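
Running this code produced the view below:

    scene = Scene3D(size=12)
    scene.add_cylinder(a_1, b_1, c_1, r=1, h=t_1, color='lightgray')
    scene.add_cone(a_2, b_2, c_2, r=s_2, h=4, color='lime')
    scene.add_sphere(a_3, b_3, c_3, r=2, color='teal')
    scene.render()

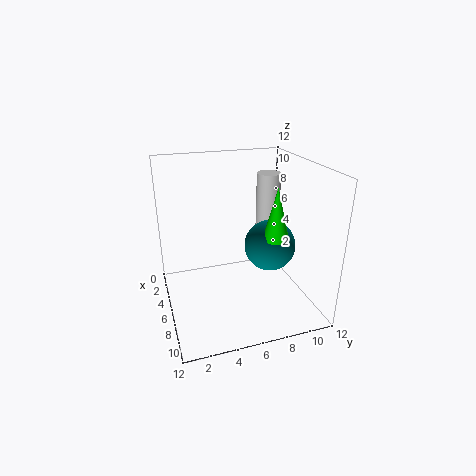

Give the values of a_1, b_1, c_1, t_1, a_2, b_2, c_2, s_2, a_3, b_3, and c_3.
a_1 = 5, b_1 = 9, c_1 = 5, t_1 = 6, a_2 = 9, b_2 = 8, c_2 = 7, s_2 = 1, a_3 = 8, b_3 = 8, c_3 = 6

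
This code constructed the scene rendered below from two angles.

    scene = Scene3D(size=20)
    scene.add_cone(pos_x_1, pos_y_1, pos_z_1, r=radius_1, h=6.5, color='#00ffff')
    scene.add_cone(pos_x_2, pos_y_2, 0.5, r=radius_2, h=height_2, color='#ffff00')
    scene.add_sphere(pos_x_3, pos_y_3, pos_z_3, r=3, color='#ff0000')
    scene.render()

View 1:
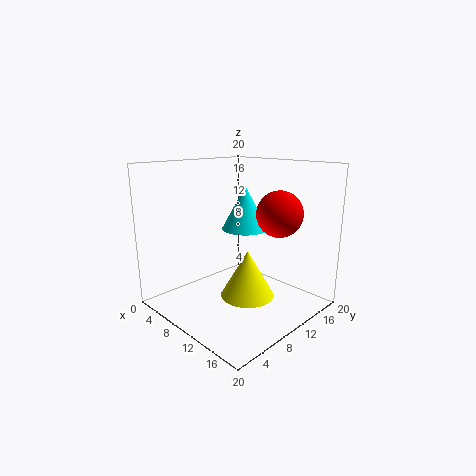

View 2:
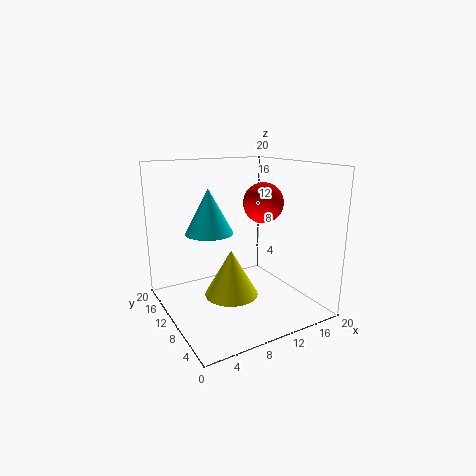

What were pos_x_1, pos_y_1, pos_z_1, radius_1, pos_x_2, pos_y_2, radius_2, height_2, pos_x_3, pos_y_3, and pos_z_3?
pos_x_1 = 7.5, pos_y_1 = 14, pos_z_1 = 10, radius_1 = 3.5, pos_x_2 = 10, pos_y_2 = 12, radius_2 = 4, height_2 = 7, pos_x_3 = 15.5, pos_y_3 = 12, pos_z_3 = 14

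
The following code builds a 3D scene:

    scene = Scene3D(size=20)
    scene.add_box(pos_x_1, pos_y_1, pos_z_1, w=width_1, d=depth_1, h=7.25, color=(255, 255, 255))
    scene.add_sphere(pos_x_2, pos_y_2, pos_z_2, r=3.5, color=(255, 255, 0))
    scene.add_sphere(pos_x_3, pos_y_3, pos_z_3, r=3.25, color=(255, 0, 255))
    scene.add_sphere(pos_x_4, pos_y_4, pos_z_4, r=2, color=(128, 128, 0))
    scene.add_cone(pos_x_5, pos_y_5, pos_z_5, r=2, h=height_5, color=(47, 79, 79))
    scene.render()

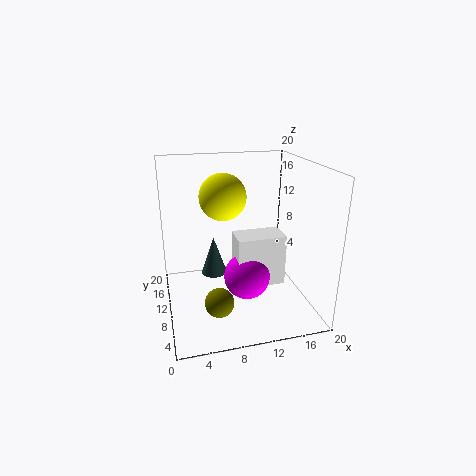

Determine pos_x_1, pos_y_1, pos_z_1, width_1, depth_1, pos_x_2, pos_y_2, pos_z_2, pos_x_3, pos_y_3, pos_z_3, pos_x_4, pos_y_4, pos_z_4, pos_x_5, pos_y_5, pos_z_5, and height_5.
pos_x_1 = 9.5
pos_y_1 = 7.5
pos_z_1 = 3.25
width_1 = 6.75
depth_1 = 4
pos_x_2 = 9
pos_y_2 = 15
pos_z_2 = 14.5
pos_x_3 = 11
pos_y_3 = 8.75
pos_z_3 = 4.5
pos_x_4 = 6.5
pos_y_4 = 6.5
pos_z_4 = 2.25
pos_x_5 = 7.5
pos_y_5 = 15.5
pos_z_5 = 2
height_5 = 6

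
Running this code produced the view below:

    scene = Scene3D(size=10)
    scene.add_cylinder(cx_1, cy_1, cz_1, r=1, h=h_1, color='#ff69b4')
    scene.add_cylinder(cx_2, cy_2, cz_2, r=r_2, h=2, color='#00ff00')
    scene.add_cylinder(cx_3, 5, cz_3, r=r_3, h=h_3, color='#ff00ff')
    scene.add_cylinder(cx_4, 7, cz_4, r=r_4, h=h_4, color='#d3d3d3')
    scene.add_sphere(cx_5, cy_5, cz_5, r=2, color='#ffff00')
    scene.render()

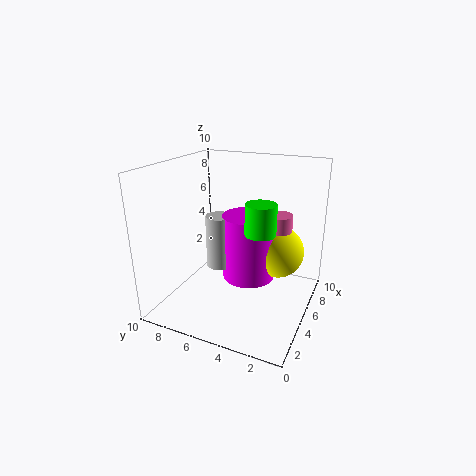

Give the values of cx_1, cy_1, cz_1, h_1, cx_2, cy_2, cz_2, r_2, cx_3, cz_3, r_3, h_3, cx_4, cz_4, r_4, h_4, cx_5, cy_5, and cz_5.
cx_1 = 8, cy_1 = 3, cz_1 = 4, h_1 = 2, cx_2 = 4, cy_2 = 3, cz_2 = 6, r_2 = 1, cx_3 = 7, cz_3 = 1, r_3 = 2, h_3 = 5, cx_4 = 6, cz_4 = 2, r_4 = 1, h_4 = 4, cx_5 = 8, cy_5 = 3, cz_5 = 3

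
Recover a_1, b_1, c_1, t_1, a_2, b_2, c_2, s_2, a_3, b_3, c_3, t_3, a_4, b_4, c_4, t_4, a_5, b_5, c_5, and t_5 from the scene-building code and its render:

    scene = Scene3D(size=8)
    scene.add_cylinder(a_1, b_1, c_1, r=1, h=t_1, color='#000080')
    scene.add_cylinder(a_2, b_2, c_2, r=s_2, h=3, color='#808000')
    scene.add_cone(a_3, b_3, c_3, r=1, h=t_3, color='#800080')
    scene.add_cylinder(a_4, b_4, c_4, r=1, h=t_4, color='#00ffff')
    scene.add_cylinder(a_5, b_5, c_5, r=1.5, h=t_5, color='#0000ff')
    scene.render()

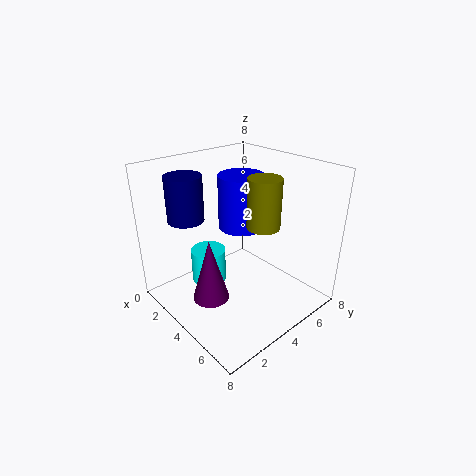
a_1 = 2
b_1 = 2
c_1 = 5
t_1 = 2.5
a_2 = 4
b_2 = 6
c_2 = 4
s_2 = 1
a_3 = 4
b_3 = 2
c_3 = 1
t_3 = 3.5
a_4 = 2.5
b_4 = 3
c_4 = 1
t_4 = 2
a_5 = 1.5
b_5 = 6.5
c_5 = 3
t_5 = 3.5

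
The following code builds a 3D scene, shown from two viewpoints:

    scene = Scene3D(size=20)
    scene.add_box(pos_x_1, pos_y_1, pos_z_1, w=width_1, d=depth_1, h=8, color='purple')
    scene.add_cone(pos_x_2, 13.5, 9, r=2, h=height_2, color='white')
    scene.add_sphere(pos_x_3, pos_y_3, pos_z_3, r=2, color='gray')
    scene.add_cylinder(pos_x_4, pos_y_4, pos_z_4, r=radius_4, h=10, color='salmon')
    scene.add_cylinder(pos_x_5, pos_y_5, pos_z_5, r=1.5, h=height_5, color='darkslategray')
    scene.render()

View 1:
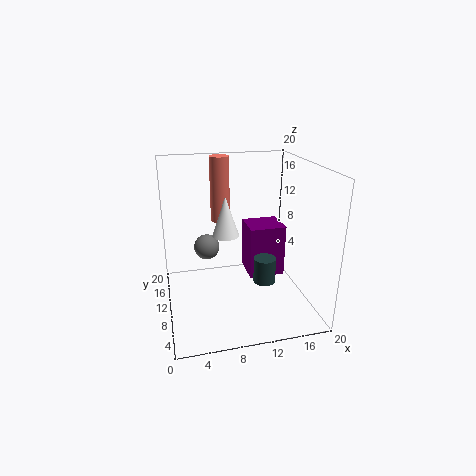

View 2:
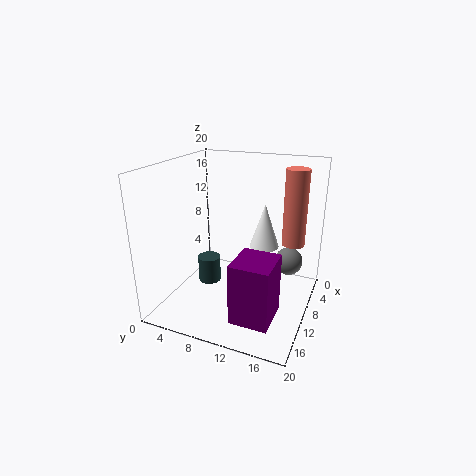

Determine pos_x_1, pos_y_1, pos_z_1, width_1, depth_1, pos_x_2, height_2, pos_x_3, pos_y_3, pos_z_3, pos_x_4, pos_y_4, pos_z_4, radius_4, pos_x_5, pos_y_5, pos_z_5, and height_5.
pos_x_1 = 12.5, pos_y_1 = 12, pos_z_1 = 2, width_1 = 5.5, depth_1 = 5, pos_x_2 = 9, height_2 = 6, pos_x_3 = 6.5, pos_y_3 = 16.5, pos_z_3 = 6, pos_x_4 = 9, pos_y_4 = 17.5, pos_z_4 = 10, radius_4 = 1.5, pos_x_5 = 13, pos_y_5 = 7, pos_z_5 = 4.5, height_5 = 3.5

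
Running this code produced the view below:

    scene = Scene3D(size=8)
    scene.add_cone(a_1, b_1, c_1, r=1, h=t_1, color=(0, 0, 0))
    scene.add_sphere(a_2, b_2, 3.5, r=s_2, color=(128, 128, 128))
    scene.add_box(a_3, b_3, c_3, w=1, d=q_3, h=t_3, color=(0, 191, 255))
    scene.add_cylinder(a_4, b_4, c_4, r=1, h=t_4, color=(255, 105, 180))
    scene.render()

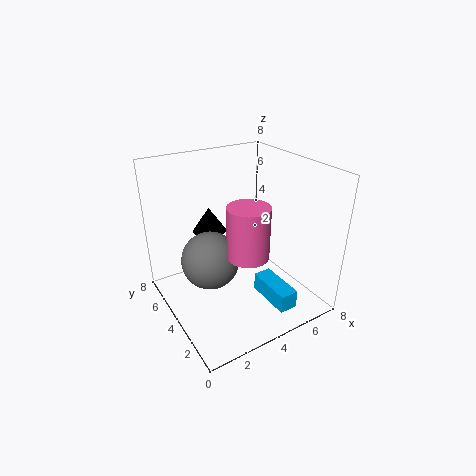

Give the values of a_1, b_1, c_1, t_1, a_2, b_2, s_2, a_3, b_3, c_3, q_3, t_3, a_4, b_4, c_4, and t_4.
a_1 = 3.5; b_1 = 6.5; c_1 = 3.5; t_1 = 1.5; a_2 = 2; b_2 = 3.5; s_2 = 1.5; a_3 = 4.5; b_3 = 0.5; c_3 = 1; q_3 = 2.5; t_3 = 1; a_4 = 3; b_4 = 1.5; c_4 = 4.5; t_4 = 2.5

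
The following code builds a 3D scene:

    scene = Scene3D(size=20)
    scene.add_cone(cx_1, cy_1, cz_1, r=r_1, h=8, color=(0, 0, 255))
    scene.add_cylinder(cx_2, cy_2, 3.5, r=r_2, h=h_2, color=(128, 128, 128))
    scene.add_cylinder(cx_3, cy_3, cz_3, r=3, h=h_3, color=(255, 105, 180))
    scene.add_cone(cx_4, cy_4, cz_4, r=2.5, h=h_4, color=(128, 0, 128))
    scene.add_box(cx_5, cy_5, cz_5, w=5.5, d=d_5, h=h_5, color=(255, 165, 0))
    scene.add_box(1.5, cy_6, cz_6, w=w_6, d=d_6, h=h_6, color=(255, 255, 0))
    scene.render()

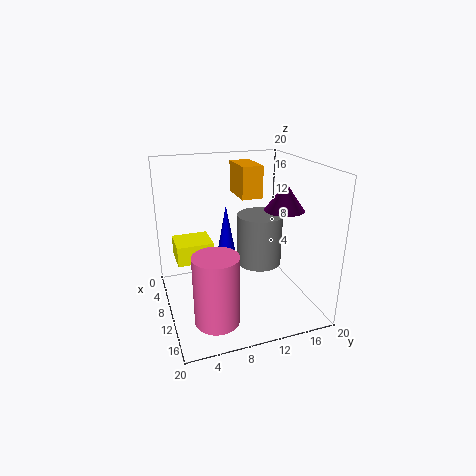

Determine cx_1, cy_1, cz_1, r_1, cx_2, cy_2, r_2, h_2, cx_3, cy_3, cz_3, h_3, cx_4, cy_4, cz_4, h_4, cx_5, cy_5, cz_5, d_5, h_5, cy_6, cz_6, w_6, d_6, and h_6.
cx_1 = 4.5, cy_1 = 10, cz_1 = 5, r_1 = 1.5, cx_2 = 6, cy_2 = 15, r_2 = 3.5, h_2 = 8, cx_3 = 14.5, cy_3 = 5.5, cz_3 = 0.5, h_3 = 9.5, cx_4 = 14.5, cy_4 = 14.5, cz_4 = 15, h_4 = 3.5, cx_5 = 3.5, cy_5 = 11, cz_5 = 15, d_5 = 3, h_5 = 4.5, cy_6 = 2, cz_6 = 5, w_6 = 5, d_6 = 5.5, h_6 = 3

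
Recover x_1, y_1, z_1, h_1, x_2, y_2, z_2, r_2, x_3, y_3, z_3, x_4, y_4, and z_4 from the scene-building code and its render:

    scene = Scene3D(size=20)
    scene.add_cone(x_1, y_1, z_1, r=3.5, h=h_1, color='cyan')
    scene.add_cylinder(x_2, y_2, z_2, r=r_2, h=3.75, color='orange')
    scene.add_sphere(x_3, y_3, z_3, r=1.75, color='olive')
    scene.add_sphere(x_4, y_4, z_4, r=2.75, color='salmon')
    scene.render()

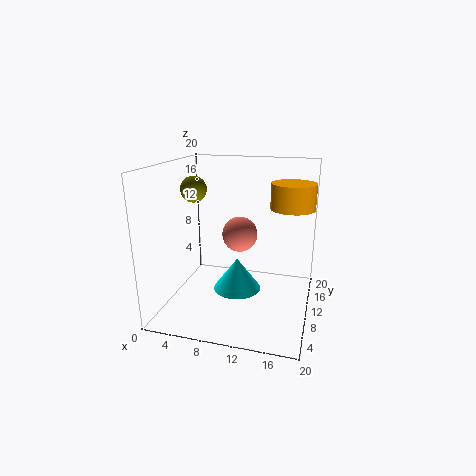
x_1 = 9.5, y_1 = 11.25, z_1 = 1.5, h_1 = 4.75, x_2 = 16.75, y_2 = 15.25, z_2 = 13.25, r_2 = 3.25, x_3 = 4.25, y_3 = 8.75, z_3 = 16.75, x_4 = 8.75, y_4 = 15.5, z_4 = 8.5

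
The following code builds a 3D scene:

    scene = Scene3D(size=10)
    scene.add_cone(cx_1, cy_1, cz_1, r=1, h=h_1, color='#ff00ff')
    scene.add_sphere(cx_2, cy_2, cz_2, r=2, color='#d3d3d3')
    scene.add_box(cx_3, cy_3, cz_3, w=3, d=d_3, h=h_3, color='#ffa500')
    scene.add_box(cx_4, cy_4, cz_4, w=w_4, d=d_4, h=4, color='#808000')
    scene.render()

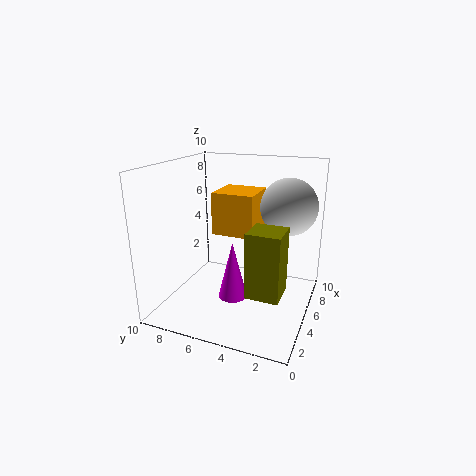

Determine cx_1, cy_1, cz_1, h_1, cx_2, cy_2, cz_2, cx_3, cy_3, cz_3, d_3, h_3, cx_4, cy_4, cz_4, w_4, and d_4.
cx_1 = 4, cy_1 = 5, cz_1 = 1, h_1 = 4, cx_2 = 7, cy_2 = 2, cz_2 = 7, cx_3 = 5, cy_3 = 4, cz_3 = 5, d_3 = 3, h_3 = 3, cx_4 = 1, cy_4 = 1, cz_4 = 3, w_4 = 2, d_4 = 2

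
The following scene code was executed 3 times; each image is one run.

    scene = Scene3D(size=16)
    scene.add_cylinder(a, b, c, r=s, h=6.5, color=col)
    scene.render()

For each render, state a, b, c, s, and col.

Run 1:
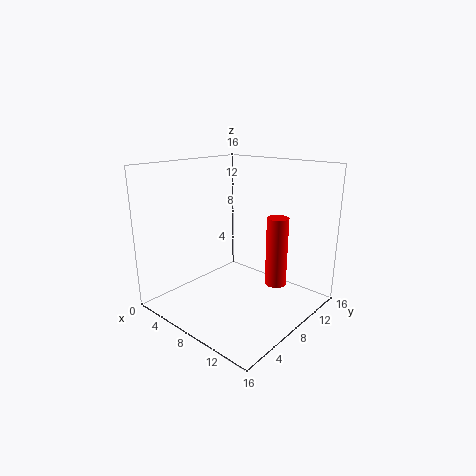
a = 14.5
b = 6
c = 5.5
s = 1
col = 'red'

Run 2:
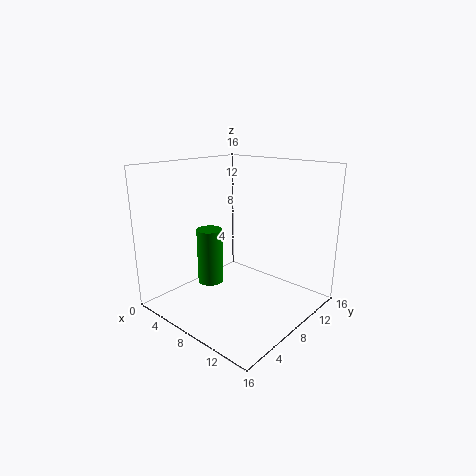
a = 4.5
b = 7
c = 2
s = 1.5
col = 'green'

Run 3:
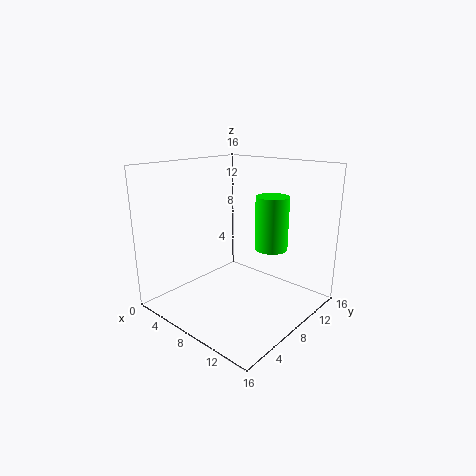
a = 9
b = 13
c = 5.5
s = 2
col = 'lime'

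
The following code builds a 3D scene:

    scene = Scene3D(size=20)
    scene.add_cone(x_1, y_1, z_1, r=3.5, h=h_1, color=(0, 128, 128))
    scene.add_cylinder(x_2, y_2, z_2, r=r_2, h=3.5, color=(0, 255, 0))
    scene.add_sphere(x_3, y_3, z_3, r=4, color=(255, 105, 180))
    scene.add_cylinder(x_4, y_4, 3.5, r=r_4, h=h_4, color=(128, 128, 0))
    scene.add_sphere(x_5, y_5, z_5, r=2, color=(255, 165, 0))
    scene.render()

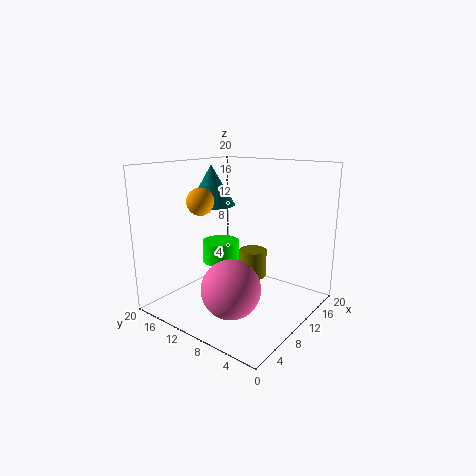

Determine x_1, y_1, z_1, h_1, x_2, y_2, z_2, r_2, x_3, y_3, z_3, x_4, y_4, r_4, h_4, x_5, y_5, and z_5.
x_1 = 12, y_1 = 16.5, z_1 = 13.5, h_1 = 6, x_2 = 14.5, y_2 = 17, z_2 = 3.5, r_2 = 3, x_3 = 6.5, y_3 = 8.5, z_3 = 4, x_4 = 13, y_4 = 9.5, r_4 = 2, h_4 = 4, x_5 = 9, y_5 = 16, z_5 = 14.5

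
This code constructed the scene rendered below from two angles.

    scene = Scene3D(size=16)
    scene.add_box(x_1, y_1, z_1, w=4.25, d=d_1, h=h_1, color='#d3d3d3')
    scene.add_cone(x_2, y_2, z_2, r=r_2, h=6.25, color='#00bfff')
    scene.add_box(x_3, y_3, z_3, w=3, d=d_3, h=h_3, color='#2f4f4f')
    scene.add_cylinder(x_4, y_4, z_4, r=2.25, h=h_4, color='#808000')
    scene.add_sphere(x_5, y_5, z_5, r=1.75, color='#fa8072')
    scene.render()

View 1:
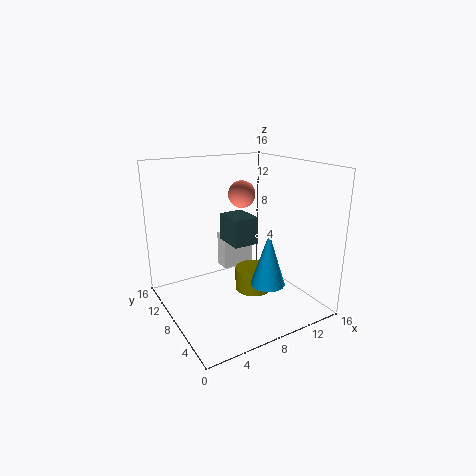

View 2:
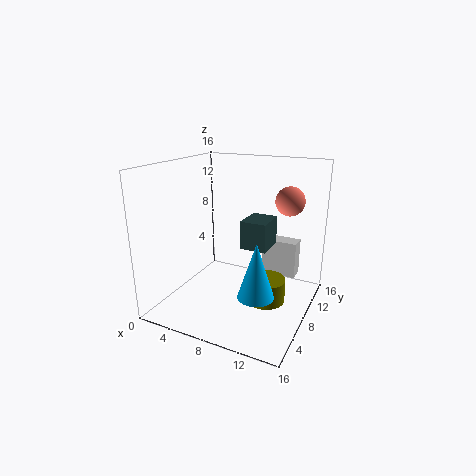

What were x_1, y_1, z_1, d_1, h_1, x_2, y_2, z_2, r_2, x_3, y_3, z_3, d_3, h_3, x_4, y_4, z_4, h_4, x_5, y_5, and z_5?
x_1 = 9
y_1 = 13
z_1 = 1.75
d_1 = 2
h_1 = 4.5
x_2 = 11
y_2 = 6.25
z_2 = 2.25
r_2 = 2
x_3 = 8
y_3 = 8.5
z_3 = 6.5
d_3 = 3.75
h_3 = 3.25
x_4 = 11
y_4 = 9.25
z_4 = 0.25
h_4 = 2.75
x_5 = 12
y_5 = 13.75
z_5 = 11.25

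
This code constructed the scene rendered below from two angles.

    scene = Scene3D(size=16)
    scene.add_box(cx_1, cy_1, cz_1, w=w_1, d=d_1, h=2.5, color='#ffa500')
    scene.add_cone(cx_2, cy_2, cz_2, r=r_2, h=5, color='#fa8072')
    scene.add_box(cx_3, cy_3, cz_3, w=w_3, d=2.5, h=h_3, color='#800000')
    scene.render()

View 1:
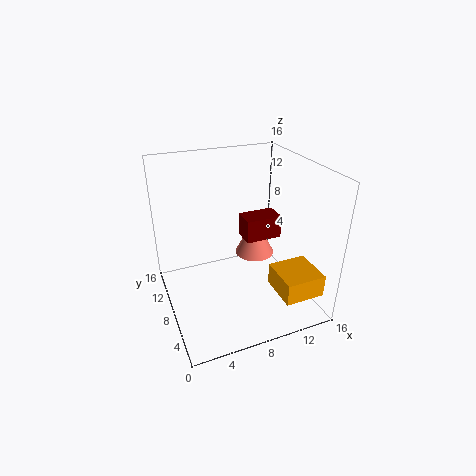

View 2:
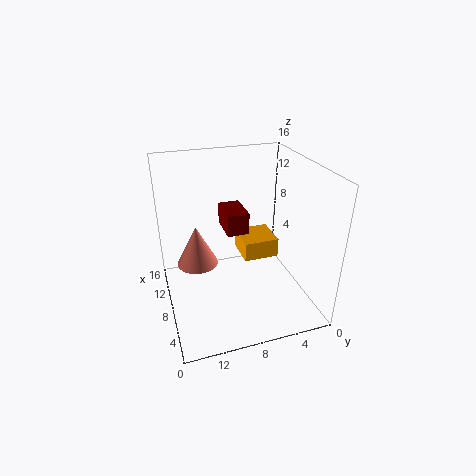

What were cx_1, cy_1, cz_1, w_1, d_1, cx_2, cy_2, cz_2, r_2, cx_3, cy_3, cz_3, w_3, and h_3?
cx_1 = 11, cy_1 = 1.5, cz_1 = 2.5, w_1 = 4.5, d_1 = 4.5, cx_2 = 12, cy_2 = 12, cz_2 = 3, r_2 = 2.5, cx_3 = 8.5, cy_3 = 6.5, cz_3 = 8, w_3 = 4, h_3 = 2.5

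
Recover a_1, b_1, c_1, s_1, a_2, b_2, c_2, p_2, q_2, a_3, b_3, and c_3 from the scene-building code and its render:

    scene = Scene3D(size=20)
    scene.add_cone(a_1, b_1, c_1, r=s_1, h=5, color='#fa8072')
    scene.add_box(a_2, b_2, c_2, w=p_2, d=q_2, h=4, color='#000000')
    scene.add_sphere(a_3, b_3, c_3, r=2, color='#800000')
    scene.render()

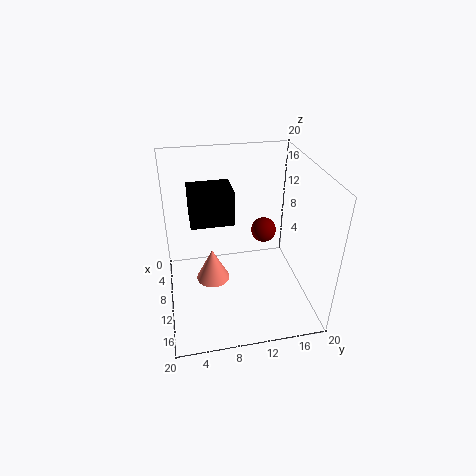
a_1 = 8; b_1 = 6.5; c_1 = 2; s_1 = 2.5; a_2 = 11.5; b_2 = 3.5; c_2 = 15.5; p_2 = 4; q_2 = 5; a_3 = 4; b_3 = 15.5; c_3 = 7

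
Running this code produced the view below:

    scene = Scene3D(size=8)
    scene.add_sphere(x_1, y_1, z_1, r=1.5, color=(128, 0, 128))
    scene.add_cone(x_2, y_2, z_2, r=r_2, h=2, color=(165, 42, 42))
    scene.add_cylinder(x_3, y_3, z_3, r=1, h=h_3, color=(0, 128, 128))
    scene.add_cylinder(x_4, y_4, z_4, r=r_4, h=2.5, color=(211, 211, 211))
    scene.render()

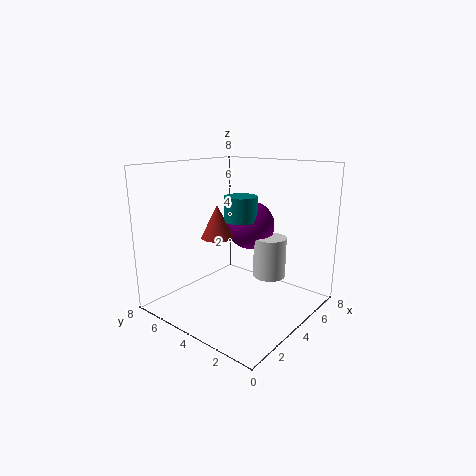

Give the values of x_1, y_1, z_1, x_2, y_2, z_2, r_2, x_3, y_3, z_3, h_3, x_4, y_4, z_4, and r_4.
x_1 = 6.5
y_1 = 5
z_1 = 4
x_2 = 4.5
y_2 = 6
z_2 = 3.5
r_2 = 1
x_3 = 5.5
y_3 = 5
z_3 = 4.5
h_3 = 1.5
x_4 = 6.5
y_4 = 3.5
z_4 = 1
r_4 = 1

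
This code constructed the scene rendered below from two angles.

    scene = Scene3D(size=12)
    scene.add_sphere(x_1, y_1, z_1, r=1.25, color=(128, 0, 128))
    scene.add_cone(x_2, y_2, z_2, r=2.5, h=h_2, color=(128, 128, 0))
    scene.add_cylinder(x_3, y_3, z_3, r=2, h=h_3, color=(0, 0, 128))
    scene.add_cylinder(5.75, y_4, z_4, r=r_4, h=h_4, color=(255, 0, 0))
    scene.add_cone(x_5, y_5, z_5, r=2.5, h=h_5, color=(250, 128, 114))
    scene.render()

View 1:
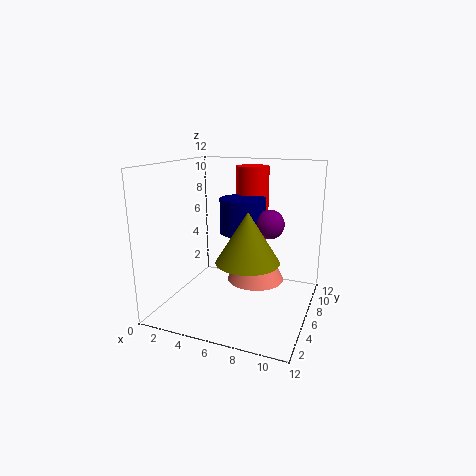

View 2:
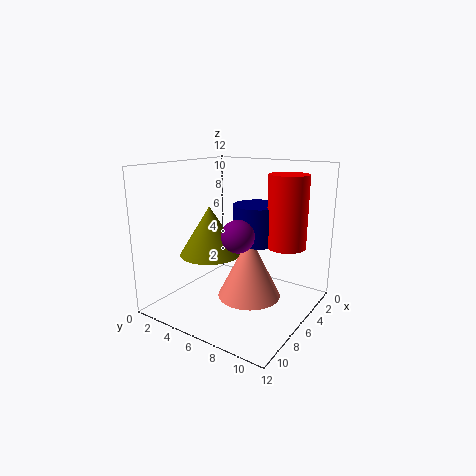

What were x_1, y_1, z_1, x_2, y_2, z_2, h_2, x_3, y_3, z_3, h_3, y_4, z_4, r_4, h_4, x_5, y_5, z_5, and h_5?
x_1 = 8.25
y_1 = 7.5
z_1 = 7
x_2 = 7.5
y_2 = 4.25
z_2 = 4.75
h_2 = 4
x_3 = 5.75
y_3 = 7.75
z_3 = 6
h_3 = 3
y_4 = 10.25
z_4 = 6
r_4 = 1.5
h_4 = 5.5
x_5 = 7
y_5 = 7.75
z_5 = 1.75
h_5 = 5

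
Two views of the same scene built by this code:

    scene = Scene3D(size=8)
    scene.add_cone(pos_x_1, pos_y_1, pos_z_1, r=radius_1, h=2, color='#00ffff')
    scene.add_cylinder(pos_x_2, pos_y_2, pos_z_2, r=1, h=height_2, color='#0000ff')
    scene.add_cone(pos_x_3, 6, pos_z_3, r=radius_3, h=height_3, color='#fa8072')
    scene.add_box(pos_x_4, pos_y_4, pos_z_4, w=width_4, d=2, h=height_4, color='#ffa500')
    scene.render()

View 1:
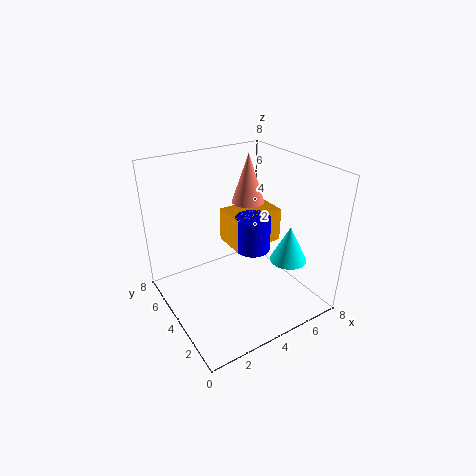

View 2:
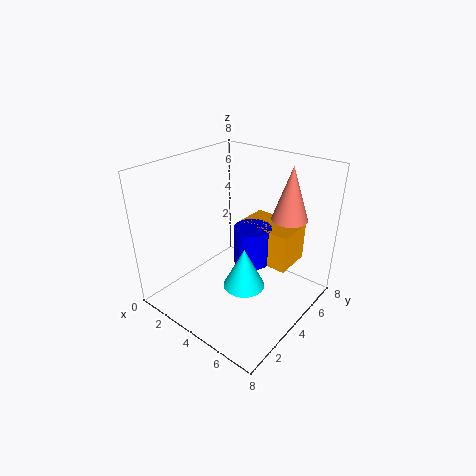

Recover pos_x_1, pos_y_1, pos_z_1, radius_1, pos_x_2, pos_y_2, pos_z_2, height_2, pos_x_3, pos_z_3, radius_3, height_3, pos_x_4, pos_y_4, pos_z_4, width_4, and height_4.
pos_x_1 = 6, pos_y_1 = 2, pos_z_1 = 3, radius_1 = 1, pos_x_2 = 5, pos_y_2 = 4, pos_z_2 = 3, height_2 = 2, pos_x_3 = 6, pos_z_3 = 5, radius_3 = 1, height_3 = 3, pos_x_4 = 4, pos_y_4 = 4, pos_z_4 = 3, width_4 = 3, height_4 = 2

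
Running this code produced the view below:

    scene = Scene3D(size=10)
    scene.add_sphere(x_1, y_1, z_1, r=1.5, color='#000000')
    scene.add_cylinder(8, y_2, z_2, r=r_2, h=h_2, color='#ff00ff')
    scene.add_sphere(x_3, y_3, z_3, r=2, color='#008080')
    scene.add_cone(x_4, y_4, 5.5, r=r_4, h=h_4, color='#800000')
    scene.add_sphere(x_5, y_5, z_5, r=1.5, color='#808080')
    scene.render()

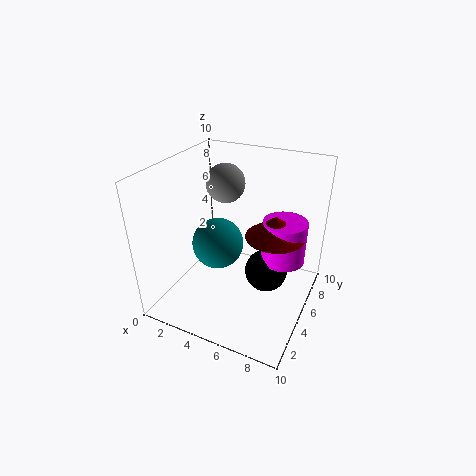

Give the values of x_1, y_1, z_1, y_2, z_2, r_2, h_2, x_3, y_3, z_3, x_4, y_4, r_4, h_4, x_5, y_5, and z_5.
x_1 = 7, y_1 = 5.5, z_1 = 2.5, y_2 = 6, z_2 = 3.5, r_2 = 1.5, h_2 = 3, x_3 = 2.5, y_3 = 6.5, z_3 = 3, x_4 = 7.5, y_4 = 5.5, r_4 = 2, h_4 = 1.5, x_5 = 2.5, y_5 = 8, z_5 = 7.5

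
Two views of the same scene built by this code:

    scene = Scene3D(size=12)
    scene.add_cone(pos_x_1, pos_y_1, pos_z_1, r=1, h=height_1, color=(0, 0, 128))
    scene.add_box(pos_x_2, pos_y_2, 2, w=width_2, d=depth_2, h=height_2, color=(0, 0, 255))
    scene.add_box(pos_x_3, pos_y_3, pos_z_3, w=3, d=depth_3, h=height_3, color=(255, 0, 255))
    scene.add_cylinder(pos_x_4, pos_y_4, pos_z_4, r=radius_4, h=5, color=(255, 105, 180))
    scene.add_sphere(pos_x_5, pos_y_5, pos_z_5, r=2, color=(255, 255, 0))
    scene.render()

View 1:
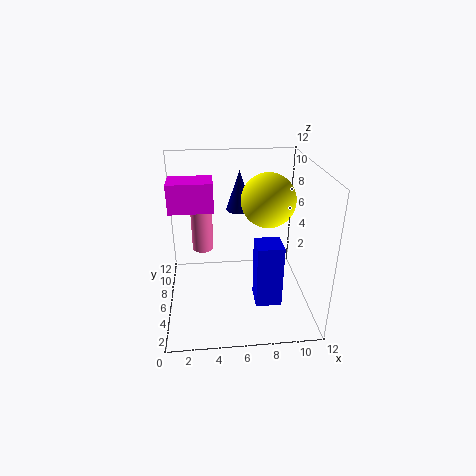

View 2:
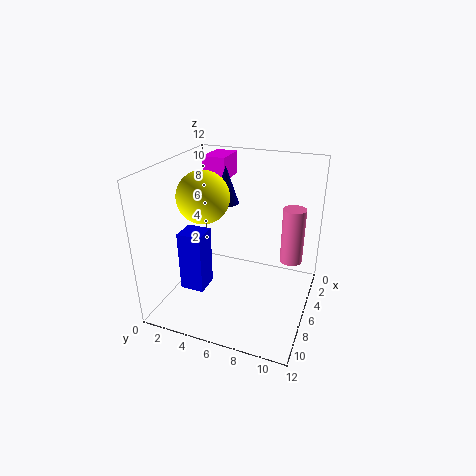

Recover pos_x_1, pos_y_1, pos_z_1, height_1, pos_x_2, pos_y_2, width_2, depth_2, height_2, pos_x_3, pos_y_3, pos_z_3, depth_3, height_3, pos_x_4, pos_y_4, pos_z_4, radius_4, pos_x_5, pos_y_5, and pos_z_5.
pos_x_1 = 6; pos_y_1 = 5; pos_z_1 = 9; height_1 = 3; pos_x_2 = 7; pos_y_2 = 2; width_2 = 2; depth_2 = 2; height_2 = 5; pos_x_3 = 1; pos_y_3 = 2; pos_z_3 = 10; depth_3 = 2; height_3 = 2; pos_x_4 = 3; pos_y_4 = 10; pos_z_4 = 3; radius_4 = 1; pos_x_5 = 8; pos_y_5 = 4; pos_z_5 = 10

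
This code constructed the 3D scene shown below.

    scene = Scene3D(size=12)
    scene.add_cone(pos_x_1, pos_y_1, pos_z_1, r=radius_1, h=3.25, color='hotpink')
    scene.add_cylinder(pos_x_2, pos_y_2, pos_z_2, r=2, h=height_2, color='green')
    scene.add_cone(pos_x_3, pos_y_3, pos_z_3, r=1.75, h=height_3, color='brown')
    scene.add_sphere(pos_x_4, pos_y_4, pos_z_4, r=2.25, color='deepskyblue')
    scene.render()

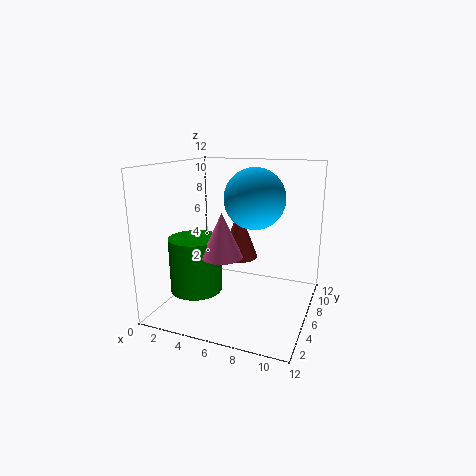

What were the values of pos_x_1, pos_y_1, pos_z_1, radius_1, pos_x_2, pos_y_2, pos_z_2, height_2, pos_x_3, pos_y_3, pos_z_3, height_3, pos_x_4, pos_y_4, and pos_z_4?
pos_x_1 = 6.25, pos_y_1 = 2.25, pos_z_1 = 5.75, radius_1 = 1.5, pos_x_2 = 3.75, pos_y_2 = 2.75, pos_z_2 = 2.5, height_2 = 4.25, pos_x_3 = 5, pos_y_3 = 8.75, pos_z_3 = 3.25, height_3 = 4.5, pos_x_4 = 8, pos_y_4 = 4.25, pos_z_4 = 9.75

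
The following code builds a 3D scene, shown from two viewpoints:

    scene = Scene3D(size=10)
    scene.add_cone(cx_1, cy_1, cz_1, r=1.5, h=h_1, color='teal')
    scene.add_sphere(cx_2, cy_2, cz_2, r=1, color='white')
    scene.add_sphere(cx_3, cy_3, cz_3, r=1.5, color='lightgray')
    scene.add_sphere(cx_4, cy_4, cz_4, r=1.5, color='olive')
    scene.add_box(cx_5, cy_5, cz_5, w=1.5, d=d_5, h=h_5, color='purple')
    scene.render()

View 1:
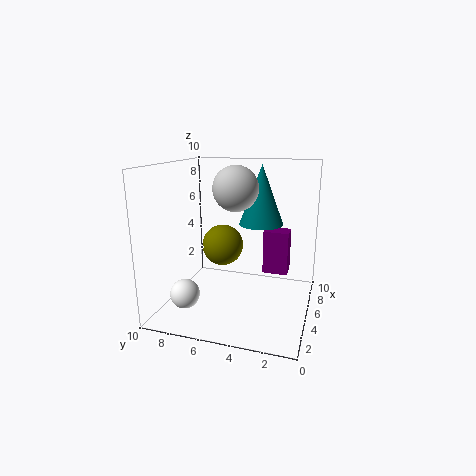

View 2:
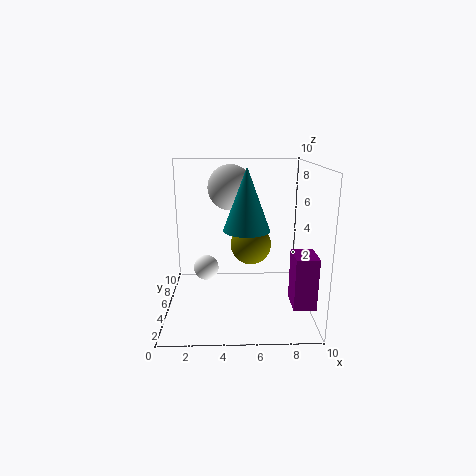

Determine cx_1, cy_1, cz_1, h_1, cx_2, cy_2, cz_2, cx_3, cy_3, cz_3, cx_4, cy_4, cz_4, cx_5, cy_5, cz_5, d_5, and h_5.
cx_1 = 5.5, cy_1 = 3.5, cz_1 = 6, h_1 = 4, cx_2 = 2.5, cy_2 = 8, cz_2 = 1.5, cx_3 = 4.5, cy_3 = 5, cz_3 = 8.5, cx_4 = 6, cy_4 = 6.5, cz_4 = 4, cx_5 = 8.5, cy_5 = 2, cz_5 = 1, d_5 = 2, h_5 = 3.5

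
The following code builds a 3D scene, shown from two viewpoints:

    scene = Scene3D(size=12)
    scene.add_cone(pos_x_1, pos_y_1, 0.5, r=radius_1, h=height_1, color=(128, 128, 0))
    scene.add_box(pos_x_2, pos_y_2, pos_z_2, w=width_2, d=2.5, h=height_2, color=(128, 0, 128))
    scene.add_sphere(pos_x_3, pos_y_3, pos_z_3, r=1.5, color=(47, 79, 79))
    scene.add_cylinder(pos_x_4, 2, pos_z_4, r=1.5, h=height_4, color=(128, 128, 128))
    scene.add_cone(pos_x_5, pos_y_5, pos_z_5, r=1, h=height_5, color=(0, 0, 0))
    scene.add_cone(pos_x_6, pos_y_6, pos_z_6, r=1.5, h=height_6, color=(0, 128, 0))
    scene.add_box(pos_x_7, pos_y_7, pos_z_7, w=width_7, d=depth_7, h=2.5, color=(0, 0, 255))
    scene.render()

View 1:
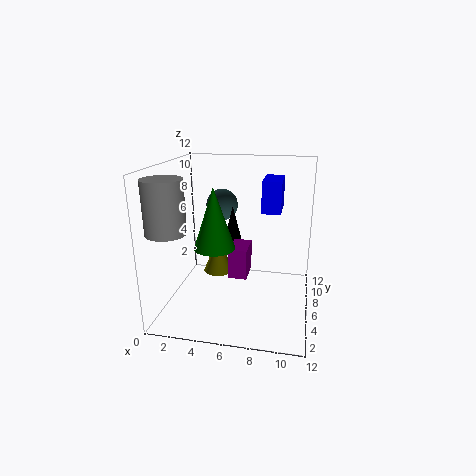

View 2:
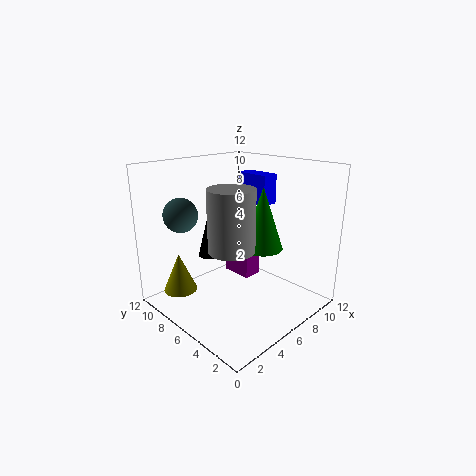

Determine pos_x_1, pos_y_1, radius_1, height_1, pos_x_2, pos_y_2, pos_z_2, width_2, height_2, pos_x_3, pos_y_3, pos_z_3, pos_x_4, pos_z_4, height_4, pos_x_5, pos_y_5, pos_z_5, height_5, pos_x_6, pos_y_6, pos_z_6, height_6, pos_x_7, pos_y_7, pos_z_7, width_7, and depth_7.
pos_x_1 = 3
pos_y_1 = 10.5
radius_1 = 1.5
height_1 = 3.5
pos_x_2 = 5.5
pos_y_2 = 4.5
pos_z_2 = 3
width_2 = 1.5
height_2 = 2.5
pos_x_3 = 3.5
pos_y_3 = 10.5
pos_z_3 = 7.5
pos_x_4 = 1.5
pos_z_4 = 7.5
height_4 = 4
pos_x_5 = 5
pos_y_5 = 8.5
pos_z_5 = 4
height_5 = 4
pos_x_6 = 5
pos_y_6 = 2.5
pos_z_6 = 6.5
height_6 = 4.5
pos_x_7 = 8
pos_y_7 = 5
pos_z_7 = 8.5
width_7 = 1.5
depth_7 = 3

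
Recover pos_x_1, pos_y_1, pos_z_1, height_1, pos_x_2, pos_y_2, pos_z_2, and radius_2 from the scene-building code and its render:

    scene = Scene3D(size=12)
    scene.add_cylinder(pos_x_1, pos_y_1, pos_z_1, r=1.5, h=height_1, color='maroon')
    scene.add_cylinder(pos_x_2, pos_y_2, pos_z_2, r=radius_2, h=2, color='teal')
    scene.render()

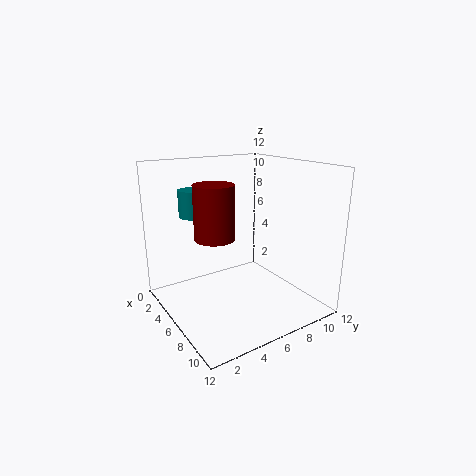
pos_x_1 = 7.5, pos_y_1 = 3, pos_z_1 = 7, height_1 = 4, pos_x_2 = 6, pos_y_2 = 2, pos_z_2 = 8.5, radius_2 = 1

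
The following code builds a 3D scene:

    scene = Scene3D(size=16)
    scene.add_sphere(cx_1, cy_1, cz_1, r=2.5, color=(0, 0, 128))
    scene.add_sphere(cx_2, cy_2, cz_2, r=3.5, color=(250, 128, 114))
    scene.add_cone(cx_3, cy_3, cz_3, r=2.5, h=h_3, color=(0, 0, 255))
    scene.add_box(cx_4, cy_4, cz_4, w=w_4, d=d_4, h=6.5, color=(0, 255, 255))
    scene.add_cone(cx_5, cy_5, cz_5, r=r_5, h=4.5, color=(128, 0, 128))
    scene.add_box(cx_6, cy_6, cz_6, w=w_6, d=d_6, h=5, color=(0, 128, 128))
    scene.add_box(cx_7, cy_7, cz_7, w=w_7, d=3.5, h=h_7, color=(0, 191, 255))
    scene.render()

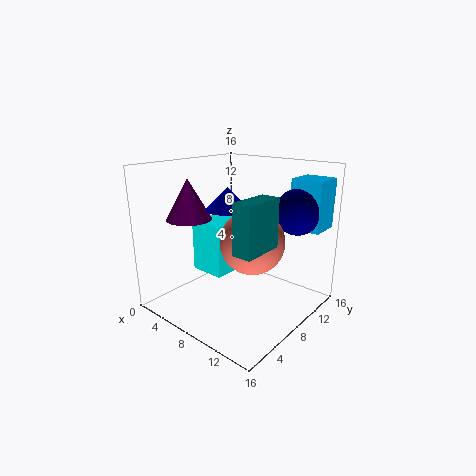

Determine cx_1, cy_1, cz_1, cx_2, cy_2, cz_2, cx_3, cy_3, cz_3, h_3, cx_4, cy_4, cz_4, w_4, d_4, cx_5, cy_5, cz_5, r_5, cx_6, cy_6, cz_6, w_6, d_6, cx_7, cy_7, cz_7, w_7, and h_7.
cx_1 = 13
cy_1 = 12
cz_1 = 11
cx_2 = 10
cy_2 = 8
cz_2 = 8
cx_3 = 6.5
cy_3 = 8
cz_3 = 11
h_3 = 2.5
cx_4 = 0.5
cy_4 = 8
cz_4 = 2
w_4 = 4.5
d_4 = 5
cx_5 = 3.5
cy_5 = 5
cz_5 = 10
r_5 = 2.5
cx_6 = 11.5
cy_6 = 3
cz_6 = 8.5
w_6 = 2
d_6 = 4.5
cx_7 = 12
cy_7 = 12
cz_7 = 9
w_7 = 3.5
h_7 = 5.5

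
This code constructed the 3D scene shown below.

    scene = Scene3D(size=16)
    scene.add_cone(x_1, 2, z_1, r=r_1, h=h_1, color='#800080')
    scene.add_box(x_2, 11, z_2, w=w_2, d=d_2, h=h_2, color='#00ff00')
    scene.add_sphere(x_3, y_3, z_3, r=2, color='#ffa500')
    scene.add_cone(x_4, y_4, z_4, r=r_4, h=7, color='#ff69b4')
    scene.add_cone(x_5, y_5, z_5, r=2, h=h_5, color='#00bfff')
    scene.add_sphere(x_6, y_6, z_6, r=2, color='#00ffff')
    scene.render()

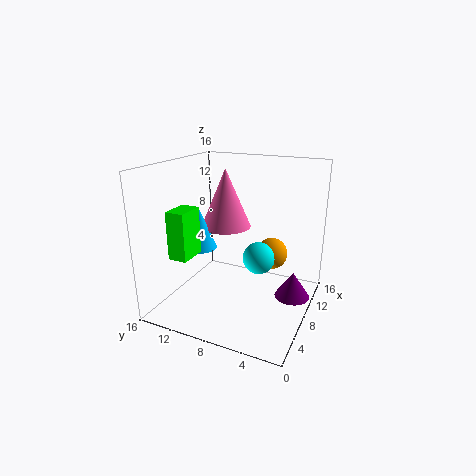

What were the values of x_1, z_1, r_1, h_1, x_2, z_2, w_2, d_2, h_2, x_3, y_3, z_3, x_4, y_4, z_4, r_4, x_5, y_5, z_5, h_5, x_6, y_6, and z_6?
x_1 = 10
z_1 = 1
r_1 = 2
h_1 = 3
x_2 = 2
z_2 = 7
w_2 = 3
d_2 = 2
h_2 = 5
x_3 = 14
y_3 = 6
z_3 = 4
x_4 = 11
y_4 = 11
z_4 = 8
r_4 = 3
x_5 = 8
y_5 = 13
z_5 = 6
h_5 = 5
x_6 = 12
y_6 = 7
z_6 = 4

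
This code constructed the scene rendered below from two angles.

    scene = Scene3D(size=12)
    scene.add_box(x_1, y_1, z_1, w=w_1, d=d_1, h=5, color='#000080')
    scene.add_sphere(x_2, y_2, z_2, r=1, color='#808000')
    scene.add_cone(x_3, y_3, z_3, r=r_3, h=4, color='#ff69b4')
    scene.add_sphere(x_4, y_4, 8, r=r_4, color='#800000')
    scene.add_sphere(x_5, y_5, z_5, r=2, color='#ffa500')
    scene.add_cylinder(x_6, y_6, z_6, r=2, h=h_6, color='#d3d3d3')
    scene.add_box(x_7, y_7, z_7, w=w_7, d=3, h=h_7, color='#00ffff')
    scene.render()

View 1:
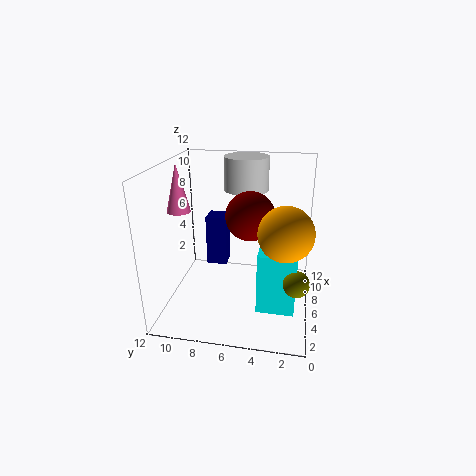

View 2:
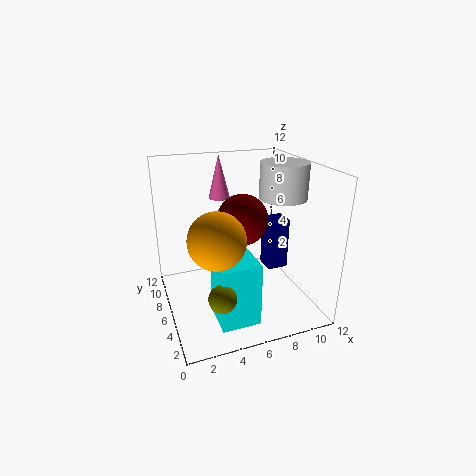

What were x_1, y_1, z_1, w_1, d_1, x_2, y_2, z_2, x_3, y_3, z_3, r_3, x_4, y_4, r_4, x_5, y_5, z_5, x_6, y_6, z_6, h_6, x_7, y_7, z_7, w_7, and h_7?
x_1 = 10, y_1 = 8, z_1 = 1, w_1 = 2, d_1 = 2, x_2 = 3, y_2 = 1, z_2 = 4, x_3 = 6, y_3 = 11, z_3 = 8, r_3 = 1, x_4 = 6, y_4 = 5, r_4 = 2, x_5 = 3, y_5 = 2, z_5 = 8, x_6 = 10, y_6 = 6, z_6 = 9, h_6 = 3, x_7 = 3, y_7 = 1, z_7 = 1, w_7 = 3, h_7 = 5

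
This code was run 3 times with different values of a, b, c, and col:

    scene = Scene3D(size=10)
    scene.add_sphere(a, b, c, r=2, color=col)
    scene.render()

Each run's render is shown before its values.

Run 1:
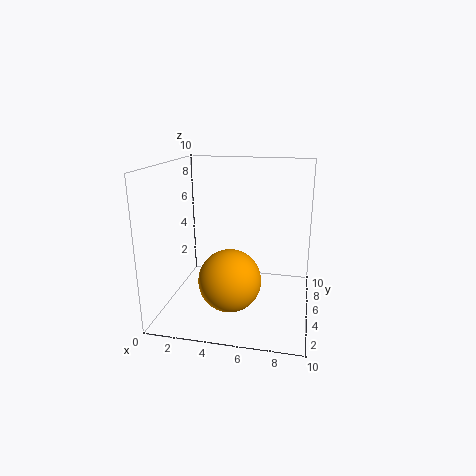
a = 5
b = 2.5
c = 3
col = 'orange'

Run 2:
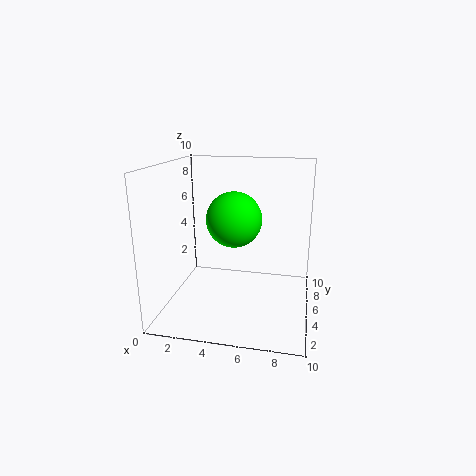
a = 4.5
b = 6
c = 6
col = 'lime'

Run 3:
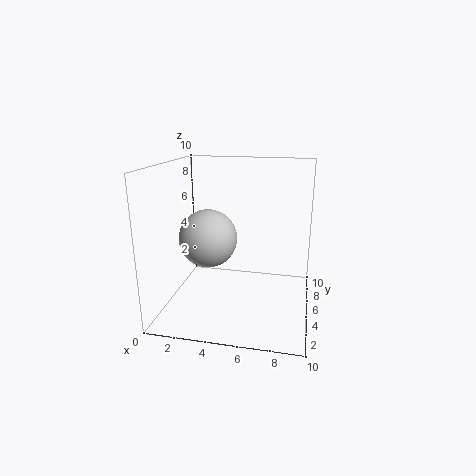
a = 3
b = 4.5
c = 5
col = 'lightgray'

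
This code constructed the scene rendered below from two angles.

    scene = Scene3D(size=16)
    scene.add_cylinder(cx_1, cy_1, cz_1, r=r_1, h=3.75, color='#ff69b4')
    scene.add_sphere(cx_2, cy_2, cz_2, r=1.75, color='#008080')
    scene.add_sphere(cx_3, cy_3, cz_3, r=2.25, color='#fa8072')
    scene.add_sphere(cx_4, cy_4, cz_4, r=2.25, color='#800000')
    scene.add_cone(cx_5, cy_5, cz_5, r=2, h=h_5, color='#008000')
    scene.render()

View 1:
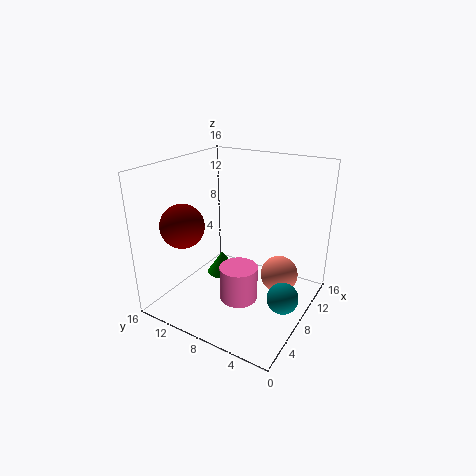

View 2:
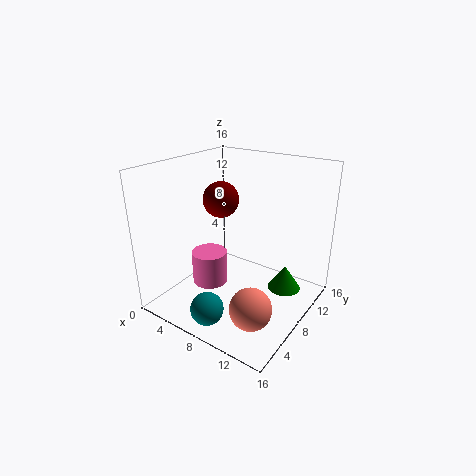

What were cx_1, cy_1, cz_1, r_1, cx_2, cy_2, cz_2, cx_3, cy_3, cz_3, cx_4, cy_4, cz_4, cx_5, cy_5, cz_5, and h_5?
cx_1 = 5.25; cy_1 = 6.25; cz_1 = 2.5; r_1 = 2; cx_2 = 8; cy_2 = 2.25; cz_2 = 2; cx_3 = 12; cy_3 = 4.5; cz_3 = 2.25; cx_4 = 3; cy_4 = 11.5; cz_4 = 10.5; cx_5 = 11.75; cy_5 = 12.75; cz_5 = 0.25; h_5 = 3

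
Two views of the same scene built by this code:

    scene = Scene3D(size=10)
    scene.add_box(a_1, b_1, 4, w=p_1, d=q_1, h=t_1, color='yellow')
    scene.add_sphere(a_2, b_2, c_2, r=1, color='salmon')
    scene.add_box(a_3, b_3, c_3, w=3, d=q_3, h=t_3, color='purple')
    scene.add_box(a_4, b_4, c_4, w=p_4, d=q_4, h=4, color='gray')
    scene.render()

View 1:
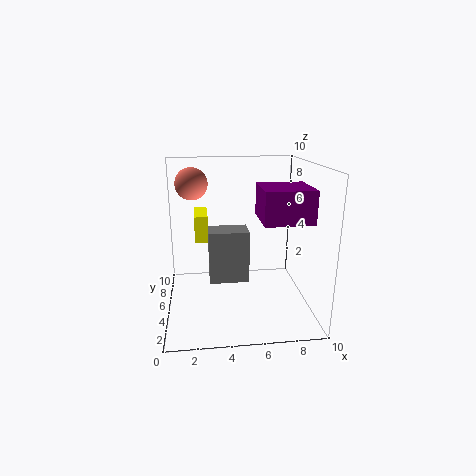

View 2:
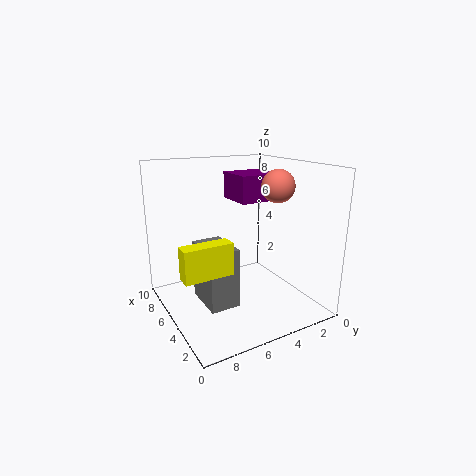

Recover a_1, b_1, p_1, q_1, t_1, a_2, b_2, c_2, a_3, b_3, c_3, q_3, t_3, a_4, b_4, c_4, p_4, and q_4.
a_1 = 2, b_1 = 7, p_1 = 1, q_1 = 3, t_1 = 2, a_2 = 2, b_2 = 4, c_2 = 9, a_3 = 6, b_3 = 1, c_3 = 7, q_3 = 3, t_3 = 2, a_4 = 3, b_4 = 6, c_4 = 1, p_4 = 3, q_4 = 2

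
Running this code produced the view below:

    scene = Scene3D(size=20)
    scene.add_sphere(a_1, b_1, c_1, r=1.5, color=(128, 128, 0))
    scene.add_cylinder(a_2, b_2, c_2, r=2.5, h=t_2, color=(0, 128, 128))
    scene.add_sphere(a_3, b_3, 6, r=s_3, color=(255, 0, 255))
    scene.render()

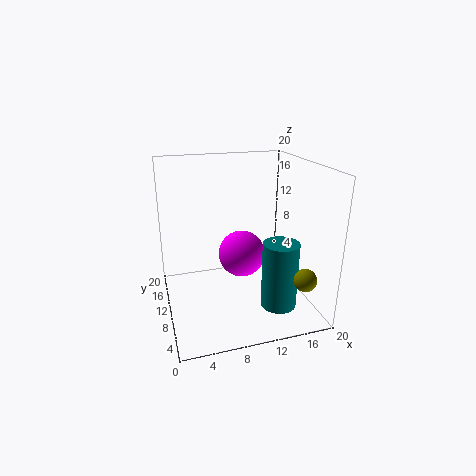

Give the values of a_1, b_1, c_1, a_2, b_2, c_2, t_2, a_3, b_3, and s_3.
a_1 = 17; b_1 = 3; c_1 = 6; a_2 = 15; b_2 = 6.5; c_2 = 0.5; t_2 = 9.5; a_3 = 11.5; b_3 = 13; s_3 = 3.5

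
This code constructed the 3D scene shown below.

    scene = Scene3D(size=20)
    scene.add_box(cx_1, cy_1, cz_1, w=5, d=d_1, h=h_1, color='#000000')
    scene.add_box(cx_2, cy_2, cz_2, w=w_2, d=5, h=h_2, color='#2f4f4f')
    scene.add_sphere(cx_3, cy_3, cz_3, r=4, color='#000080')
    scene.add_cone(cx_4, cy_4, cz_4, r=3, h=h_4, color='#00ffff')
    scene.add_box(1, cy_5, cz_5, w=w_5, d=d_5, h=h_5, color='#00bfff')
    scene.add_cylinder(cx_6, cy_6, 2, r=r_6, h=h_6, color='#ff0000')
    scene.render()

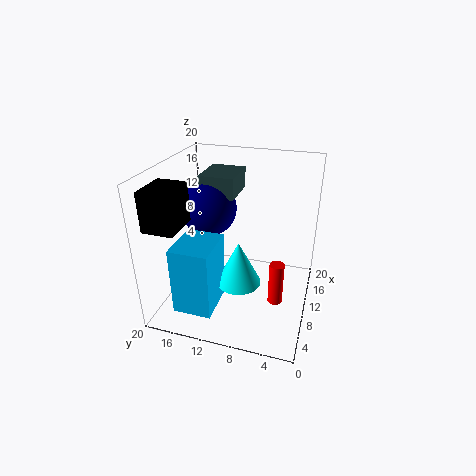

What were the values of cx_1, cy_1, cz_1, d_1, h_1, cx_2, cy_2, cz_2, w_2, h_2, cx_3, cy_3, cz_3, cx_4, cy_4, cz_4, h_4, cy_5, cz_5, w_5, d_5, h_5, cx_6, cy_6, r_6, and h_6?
cx_1 = 1; cy_1 = 15; cz_1 = 14; d_1 = 4; h_1 = 5; cx_2 = 11; cy_2 = 11; cz_2 = 15; w_2 = 6; h_2 = 3; cx_3 = 12; cy_3 = 15; cz_3 = 13; cx_4 = 7; cy_4 = 9; cz_4 = 5; h_4 = 6; cy_5 = 11; cz_5 = 3; w_5 = 6; d_5 = 5; h_5 = 9; cx_6 = 8; cy_6 = 4; r_6 = 1; h_6 = 6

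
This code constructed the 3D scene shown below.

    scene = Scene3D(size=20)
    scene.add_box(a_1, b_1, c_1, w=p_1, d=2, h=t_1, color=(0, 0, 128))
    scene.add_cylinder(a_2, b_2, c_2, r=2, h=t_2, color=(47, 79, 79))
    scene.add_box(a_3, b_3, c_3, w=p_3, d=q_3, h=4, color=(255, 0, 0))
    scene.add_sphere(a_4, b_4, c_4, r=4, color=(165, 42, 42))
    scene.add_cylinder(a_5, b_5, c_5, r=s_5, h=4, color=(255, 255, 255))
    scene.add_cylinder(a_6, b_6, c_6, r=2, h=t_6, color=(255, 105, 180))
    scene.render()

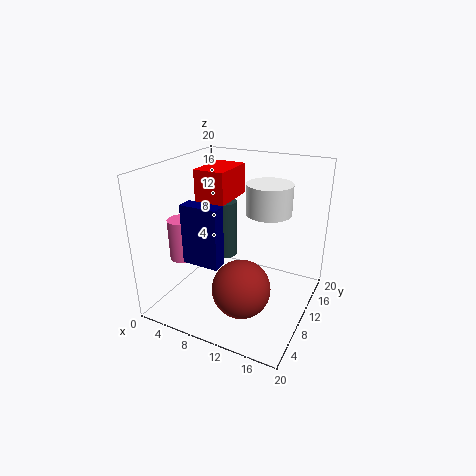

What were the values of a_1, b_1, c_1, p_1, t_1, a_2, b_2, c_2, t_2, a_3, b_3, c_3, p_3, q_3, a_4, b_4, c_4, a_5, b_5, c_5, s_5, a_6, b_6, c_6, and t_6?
a_1 = 5, b_1 = 4, c_1 = 8, p_1 = 5, t_1 = 8, a_2 = 5, b_2 = 15, c_2 = 4, t_2 = 9, a_3 = 6, b_3 = 6, c_3 = 16, p_3 = 4, q_3 = 6, a_4 = 12, b_4 = 7, c_4 = 4, a_5 = 14, b_5 = 11, c_5 = 14, s_5 = 3, a_6 = 2, b_6 = 8, c_6 = 6, t_6 = 6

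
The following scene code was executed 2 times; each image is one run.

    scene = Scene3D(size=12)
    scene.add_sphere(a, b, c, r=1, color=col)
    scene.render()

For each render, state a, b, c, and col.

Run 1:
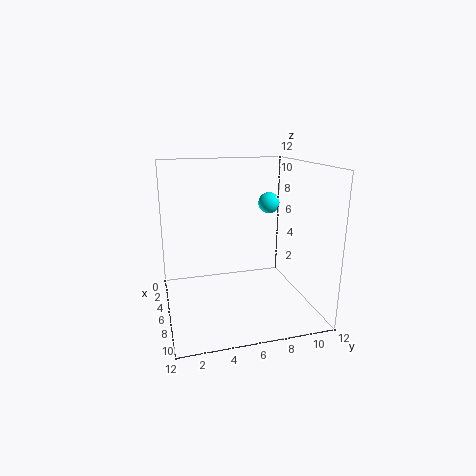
a = 2.5; b = 10; c = 8; col = 'cyan'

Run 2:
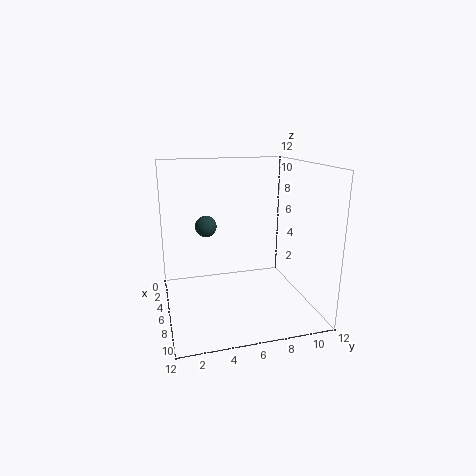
a = 2; b = 4; c = 6; col = 'darkslategray'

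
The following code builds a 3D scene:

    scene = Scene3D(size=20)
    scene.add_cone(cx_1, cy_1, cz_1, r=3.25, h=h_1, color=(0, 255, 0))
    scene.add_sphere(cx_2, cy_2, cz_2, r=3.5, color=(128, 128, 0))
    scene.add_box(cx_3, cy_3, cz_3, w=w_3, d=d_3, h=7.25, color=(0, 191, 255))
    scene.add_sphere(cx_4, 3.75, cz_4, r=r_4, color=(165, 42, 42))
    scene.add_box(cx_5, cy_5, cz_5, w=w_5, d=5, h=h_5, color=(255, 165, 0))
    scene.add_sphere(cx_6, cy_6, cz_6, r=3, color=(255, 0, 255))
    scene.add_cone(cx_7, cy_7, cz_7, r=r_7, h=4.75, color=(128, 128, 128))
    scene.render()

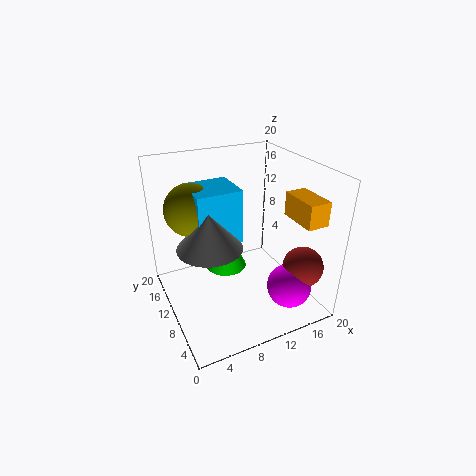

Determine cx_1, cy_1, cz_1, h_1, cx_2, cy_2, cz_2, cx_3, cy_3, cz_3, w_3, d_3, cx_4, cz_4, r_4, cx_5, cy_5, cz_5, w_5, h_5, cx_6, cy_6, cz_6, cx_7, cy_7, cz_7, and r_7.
cx_1 = 10.5, cy_1 = 15.5, cz_1 = 2, h_1 = 6.75, cx_2 = 4.25, cy_2 = 12.25, cz_2 = 14.5, cx_3 = 4, cy_3 = 8.5, cz_3 = 10.25, w_3 = 6, d_3 = 5.75, cx_4 = 16.75, cz_4 = 7, r_4 = 2.75, cx_5 = 14.25, cy_5 = 0.5, cz_5 = 14.75, w_5 = 2.75, h_5 = 3, cx_6 = 14.75, cy_6 = 3.75, cz_6 = 4.5, cx_7 = 5.25, cy_7 = 8.5, cz_7 = 10.5, r_7 = 4.25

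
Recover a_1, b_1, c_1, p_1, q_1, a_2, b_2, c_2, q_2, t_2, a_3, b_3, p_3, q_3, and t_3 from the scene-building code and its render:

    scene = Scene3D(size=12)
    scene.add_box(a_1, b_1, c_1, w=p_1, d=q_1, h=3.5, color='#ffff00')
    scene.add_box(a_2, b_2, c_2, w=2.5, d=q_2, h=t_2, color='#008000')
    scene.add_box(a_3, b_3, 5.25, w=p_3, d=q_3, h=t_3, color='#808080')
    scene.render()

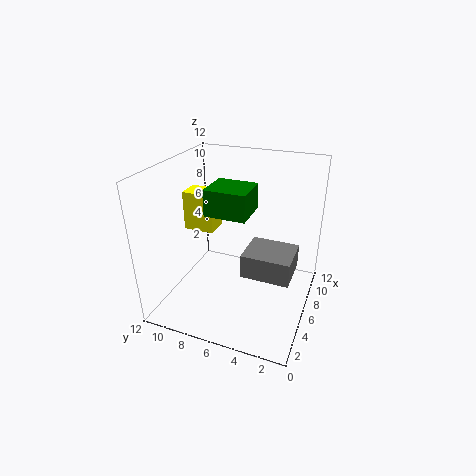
a_1 = 6.75; b_1 = 8.75; c_1 = 5.5; p_1 = 2; q_1 = 2.75; a_2 = 0.75; b_2 = 3.5; c_2 = 10.25; q_2 = 2.75; t_2 = 1.75; a_3 = 2; b_3 = 0.75; p_3 = 3; q_3 = 3.5; t_3 = 1.75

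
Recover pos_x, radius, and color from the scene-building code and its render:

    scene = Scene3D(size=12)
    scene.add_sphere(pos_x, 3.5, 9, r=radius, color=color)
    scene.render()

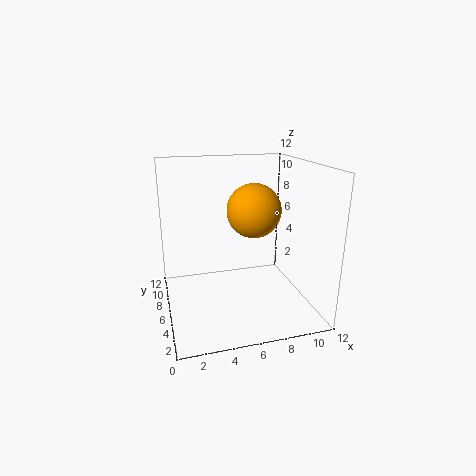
pos_x = 6.5; radius = 2; color = 'orange'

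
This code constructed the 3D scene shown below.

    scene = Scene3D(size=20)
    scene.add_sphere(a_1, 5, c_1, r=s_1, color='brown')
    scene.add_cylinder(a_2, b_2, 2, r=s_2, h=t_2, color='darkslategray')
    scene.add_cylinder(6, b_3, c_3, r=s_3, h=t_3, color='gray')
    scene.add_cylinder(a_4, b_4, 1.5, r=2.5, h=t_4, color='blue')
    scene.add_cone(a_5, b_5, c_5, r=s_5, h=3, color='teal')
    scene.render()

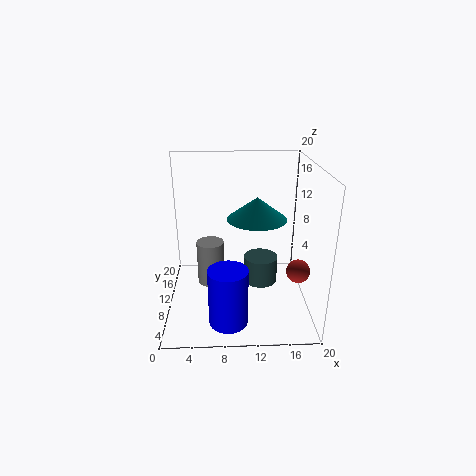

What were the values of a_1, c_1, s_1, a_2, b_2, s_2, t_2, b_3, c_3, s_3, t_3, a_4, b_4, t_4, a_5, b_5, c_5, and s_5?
a_1 = 17.5
c_1 = 7.5
s_1 = 1.5
a_2 = 13.5
b_2 = 12
s_2 = 2.5
t_2 = 4
b_3 = 12
c_3 = 2
s_3 = 2
t_3 = 6.5
a_4 = 8.5
b_4 = 3
t_4 = 7.5
a_5 = 12.5
b_5 = 9.5
c_5 = 13
s_5 = 4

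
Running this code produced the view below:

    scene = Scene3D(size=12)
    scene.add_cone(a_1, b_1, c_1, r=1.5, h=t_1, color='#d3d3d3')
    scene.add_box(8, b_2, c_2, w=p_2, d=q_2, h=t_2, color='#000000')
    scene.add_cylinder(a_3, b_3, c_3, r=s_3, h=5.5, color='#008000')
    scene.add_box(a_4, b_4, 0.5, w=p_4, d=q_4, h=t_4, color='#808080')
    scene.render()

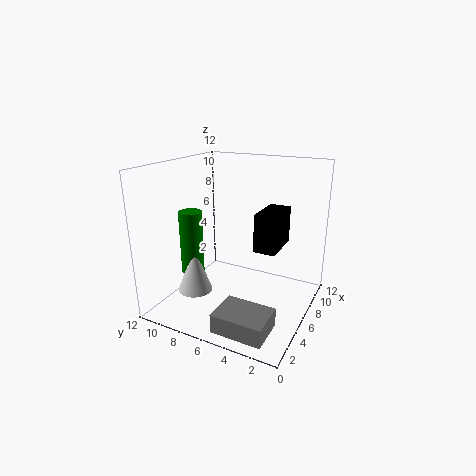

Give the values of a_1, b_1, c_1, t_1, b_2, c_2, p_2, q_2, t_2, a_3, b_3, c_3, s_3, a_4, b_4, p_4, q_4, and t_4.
a_1 = 4.5
b_1 = 9.5
c_1 = 1
t_1 = 4
b_2 = 3.5
c_2 = 4
p_2 = 4
q_2 = 2
t_2 = 3.5
a_3 = 5
b_3 = 10
c_3 = 2.5
s_3 = 1
a_4 = 0.5
b_4 = 1.5
p_4 = 3
q_4 = 4
t_4 = 1.5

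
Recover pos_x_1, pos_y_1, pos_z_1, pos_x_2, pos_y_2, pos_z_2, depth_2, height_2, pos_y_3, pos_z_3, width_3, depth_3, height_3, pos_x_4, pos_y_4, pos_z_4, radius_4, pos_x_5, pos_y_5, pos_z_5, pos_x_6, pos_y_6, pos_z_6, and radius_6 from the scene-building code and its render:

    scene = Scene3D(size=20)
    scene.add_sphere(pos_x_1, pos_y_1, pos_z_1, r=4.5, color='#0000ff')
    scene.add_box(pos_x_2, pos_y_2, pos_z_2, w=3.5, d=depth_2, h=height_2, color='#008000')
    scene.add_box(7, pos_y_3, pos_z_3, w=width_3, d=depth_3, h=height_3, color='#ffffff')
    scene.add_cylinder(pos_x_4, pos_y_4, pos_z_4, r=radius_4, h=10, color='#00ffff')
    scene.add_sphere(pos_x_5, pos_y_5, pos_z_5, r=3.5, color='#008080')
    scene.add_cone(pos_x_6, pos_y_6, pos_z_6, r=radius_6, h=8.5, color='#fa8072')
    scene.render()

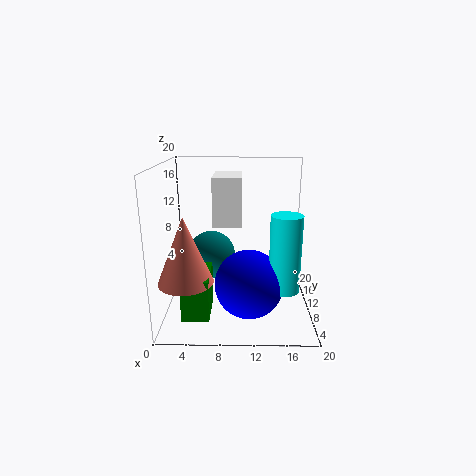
pos_x_1 = 11.5; pos_y_1 = 6; pos_z_1 = 5; pos_x_2 = 3; pos_y_2 = 2.5; pos_z_2 = 1.5; depth_2 = 6; height_2 = 5.5; pos_y_3 = 5; pos_z_3 = 13; width_3 = 3.5; depth_3 = 6; height_3 = 6; pos_x_4 = 16; pos_y_4 = 5.5; pos_z_4 = 4.5; radius_4 = 2; pos_x_5 = 6; pos_y_5 = 12.5; pos_z_5 = 6.5; pos_x_6 = 3.5; pos_y_6 = 4.5; pos_z_6 = 6; radius_6 = 3.5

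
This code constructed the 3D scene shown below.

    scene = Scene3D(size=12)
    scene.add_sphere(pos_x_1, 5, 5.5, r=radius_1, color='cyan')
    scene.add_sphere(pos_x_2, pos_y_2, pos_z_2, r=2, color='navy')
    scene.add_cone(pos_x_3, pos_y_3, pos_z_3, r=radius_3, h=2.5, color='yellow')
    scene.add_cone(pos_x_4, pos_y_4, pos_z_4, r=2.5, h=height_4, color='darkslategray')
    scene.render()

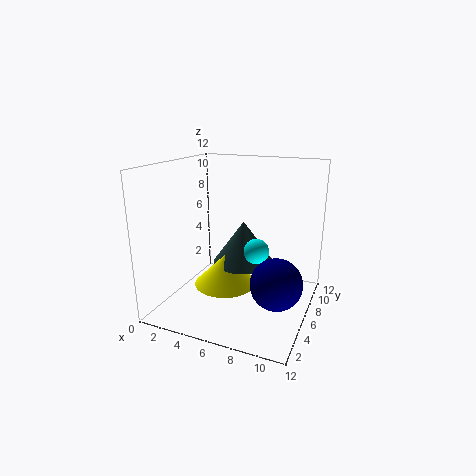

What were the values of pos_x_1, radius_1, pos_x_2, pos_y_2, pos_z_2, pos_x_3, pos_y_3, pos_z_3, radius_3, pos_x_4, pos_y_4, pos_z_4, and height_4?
pos_x_1 = 8
radius_1 = 1
pos_x_2 = 10
pos_y_2 = 4
pos_z_2 = 3.5
pos_x_3 = 5.5
pos_y_3 = 4.5
pos_z_3 = 2.5
radius_3 = 2.5
pos_x_4 = 6.5
pos_y_4 = 6
pos_z_4 = 4
height_4 = 3.5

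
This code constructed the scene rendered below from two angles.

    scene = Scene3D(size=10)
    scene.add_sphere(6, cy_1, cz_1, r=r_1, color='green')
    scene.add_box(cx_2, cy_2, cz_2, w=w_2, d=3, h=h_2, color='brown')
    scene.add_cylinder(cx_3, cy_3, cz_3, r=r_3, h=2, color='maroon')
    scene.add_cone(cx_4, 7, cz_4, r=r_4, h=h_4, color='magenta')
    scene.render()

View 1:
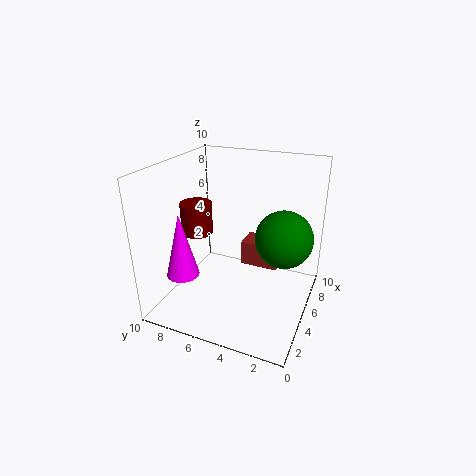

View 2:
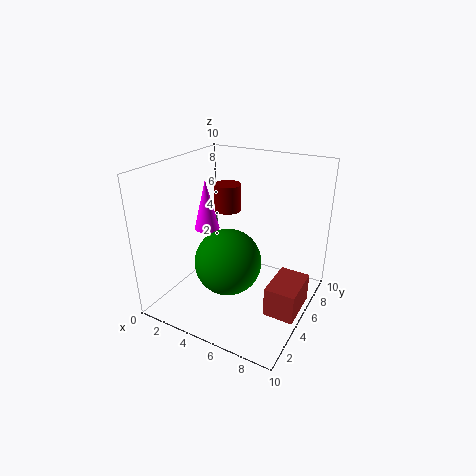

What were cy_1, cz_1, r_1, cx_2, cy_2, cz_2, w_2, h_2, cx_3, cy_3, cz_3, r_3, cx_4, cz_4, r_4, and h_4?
cy_1 = 2, cz_1 = 5, r_1 = 2, cx_2 = 8, cy_2 = 3, cz_2 = 1, w_2 = 2, h_2 = 2, cx_3 = 3, cy_3 = 7, cz_3 = 6, r_3 = 1, cx_4 = 1, cz_4 = 4, r_4 = 1, h_4 = 4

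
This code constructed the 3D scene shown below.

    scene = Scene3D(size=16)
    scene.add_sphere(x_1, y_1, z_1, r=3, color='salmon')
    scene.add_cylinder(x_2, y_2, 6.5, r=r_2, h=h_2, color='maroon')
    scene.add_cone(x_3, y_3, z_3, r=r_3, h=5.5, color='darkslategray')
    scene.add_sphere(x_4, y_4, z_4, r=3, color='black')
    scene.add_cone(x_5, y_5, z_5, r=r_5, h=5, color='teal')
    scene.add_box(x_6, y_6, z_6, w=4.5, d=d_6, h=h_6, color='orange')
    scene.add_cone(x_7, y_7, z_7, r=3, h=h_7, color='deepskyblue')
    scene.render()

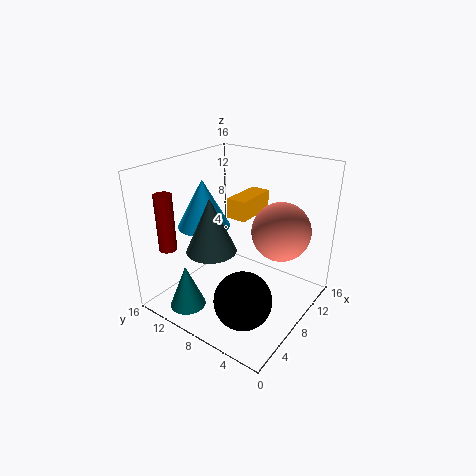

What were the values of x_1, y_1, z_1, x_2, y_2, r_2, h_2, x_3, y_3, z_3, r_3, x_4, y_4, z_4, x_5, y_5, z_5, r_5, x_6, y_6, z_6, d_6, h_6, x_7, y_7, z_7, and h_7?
x_1 = 8.5; y_1 = 3; z_1 = 10; x_2 = 3.5; y_2 = 14.5; r_2 = 1; h_2 = 6.5; x_3 = 3.5; y_3 = 8; z_3 = 8.5; r_3 = 2.5; x_4 = 4; y_4 = 4.5; z_4 = 3.5; x_5 = 3; y_5 = 11.5; z_5 = 0.5; r_5 = 2; x_6 = 5.5; y_6 = 5.5; z_6 = 11.5; d_6 = 2; h_6 = 2; x_7 = 7.5; y_7 = 12.5; z_7 = 8.5; h_7 = 5.5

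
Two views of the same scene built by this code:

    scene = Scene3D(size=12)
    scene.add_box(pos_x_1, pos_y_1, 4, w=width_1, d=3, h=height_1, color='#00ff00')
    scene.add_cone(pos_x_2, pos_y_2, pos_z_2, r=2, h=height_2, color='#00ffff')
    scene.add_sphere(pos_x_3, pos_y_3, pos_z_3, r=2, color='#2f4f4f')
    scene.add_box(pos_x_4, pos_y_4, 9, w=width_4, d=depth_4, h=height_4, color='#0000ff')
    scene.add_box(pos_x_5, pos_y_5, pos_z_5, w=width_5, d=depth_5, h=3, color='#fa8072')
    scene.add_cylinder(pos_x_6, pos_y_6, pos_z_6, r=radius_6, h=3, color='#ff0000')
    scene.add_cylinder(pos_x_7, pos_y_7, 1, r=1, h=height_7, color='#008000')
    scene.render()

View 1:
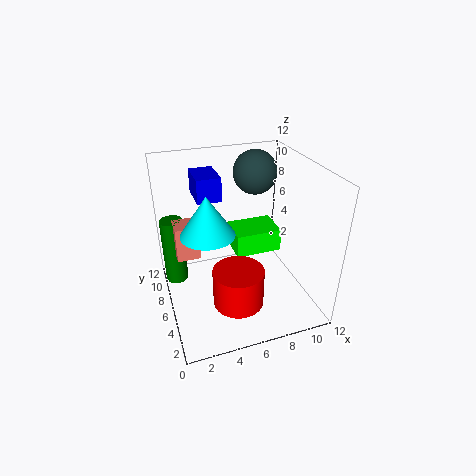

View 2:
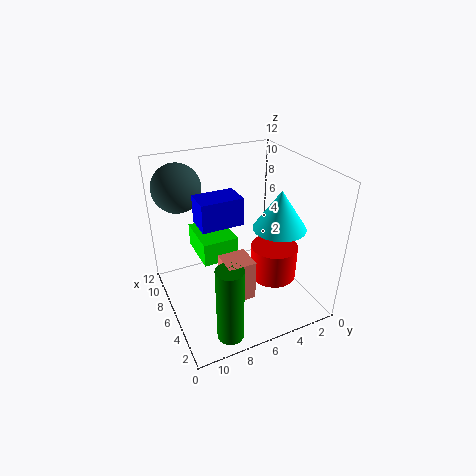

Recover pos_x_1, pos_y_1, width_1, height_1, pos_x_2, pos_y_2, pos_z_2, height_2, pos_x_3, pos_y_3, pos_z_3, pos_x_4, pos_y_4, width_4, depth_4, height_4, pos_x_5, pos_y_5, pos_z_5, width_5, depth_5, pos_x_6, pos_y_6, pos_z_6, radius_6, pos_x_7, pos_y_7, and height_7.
pos_x_1 = 6; pos_y_1 = 6; width_1 = 4; height_1 = 2; pos_x_2 = 3; pos_y_2 = 4; pos_z_2 = 8; height_2 = 3; pos_x_3 = 9; pos_y_3 = 10; pos_z_3 = 10; pos_x_4 = 3; pos_y_4 = 7; width_4 = 2; depth_4 = 3; height_4 = 2; pos_x_5 = 1; pos_y_5 = 7; pos_z_5 = 4; width_5 = 2; depth_5 = 2; pos_x_6 = 5; pos_y_6 = 3; pos_z_6 = 2; radius_6 = 2; pos_x_7 = 1; pos_y_7 = 9; height_7 = 6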